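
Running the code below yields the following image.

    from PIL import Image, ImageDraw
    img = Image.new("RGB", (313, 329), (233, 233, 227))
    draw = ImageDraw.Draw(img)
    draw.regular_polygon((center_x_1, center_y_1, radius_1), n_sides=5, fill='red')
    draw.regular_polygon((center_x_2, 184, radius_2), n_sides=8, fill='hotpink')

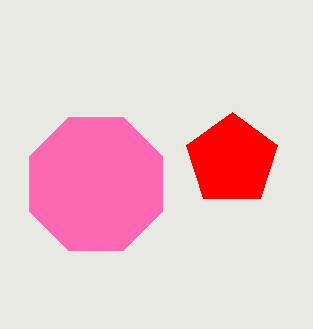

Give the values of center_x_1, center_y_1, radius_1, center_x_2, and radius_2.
center_x_1 = 232, center_y_1 = 160, radius_1 = 48, center_x_2 = 96, radius_2 = 72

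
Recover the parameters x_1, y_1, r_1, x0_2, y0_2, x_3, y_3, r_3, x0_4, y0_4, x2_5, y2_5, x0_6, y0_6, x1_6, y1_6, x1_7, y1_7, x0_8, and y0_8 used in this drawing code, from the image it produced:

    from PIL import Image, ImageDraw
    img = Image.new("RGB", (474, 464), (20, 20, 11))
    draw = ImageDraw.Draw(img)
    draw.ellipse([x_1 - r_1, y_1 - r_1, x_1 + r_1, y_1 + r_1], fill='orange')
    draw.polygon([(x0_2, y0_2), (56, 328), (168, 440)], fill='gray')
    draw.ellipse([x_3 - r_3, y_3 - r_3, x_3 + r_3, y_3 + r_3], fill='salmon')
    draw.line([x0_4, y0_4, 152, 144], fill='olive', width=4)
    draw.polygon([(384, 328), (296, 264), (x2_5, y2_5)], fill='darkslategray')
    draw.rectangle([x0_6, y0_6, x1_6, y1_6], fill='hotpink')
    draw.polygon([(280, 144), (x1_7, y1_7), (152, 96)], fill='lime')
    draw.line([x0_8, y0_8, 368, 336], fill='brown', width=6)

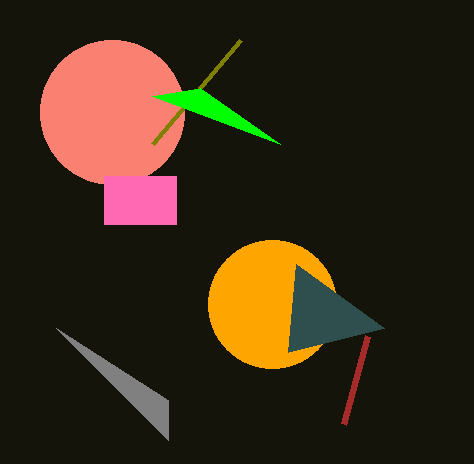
x_1 = 272, y_1 = 304, r_1 = 64, x0_2 = 168, y0_2 = 400, x_3 = 112, y_3 = 112, r_3 = 72, x0_4 = 240, y0_4 = 40, x2_5 = 288, y2_5 = 352, x0_6 = 104, y0_6 = 176, x1_6 = 176, y1_6 = 224, x1_7 = 200, y1_7 = 88, x0_8 = 344, y0_8 = 424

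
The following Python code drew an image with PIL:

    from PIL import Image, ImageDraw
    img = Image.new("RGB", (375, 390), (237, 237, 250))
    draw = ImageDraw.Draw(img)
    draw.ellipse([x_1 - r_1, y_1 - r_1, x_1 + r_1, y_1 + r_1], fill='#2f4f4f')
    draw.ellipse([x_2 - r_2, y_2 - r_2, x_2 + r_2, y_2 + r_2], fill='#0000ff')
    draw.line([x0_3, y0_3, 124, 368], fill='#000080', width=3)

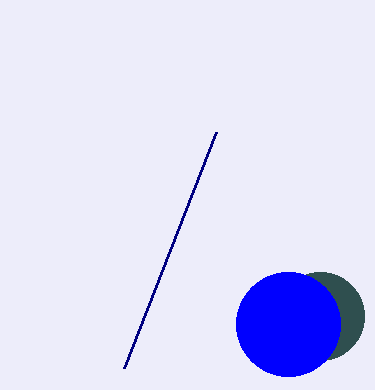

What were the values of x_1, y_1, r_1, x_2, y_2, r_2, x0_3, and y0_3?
x_1 = 320, y_1 = 316, r_1 = 44, x_2 = 288, y_2 = 324, r_2 = 52, x0_3 = 216, y0_3 = 132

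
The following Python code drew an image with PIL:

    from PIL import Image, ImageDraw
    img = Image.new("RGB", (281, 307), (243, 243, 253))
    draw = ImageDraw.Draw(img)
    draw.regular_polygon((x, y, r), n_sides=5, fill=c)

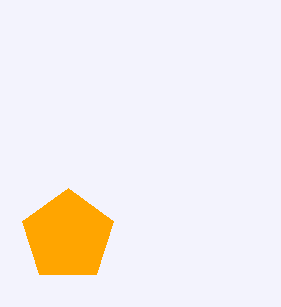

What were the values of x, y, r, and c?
x = 68; y = 236; r = 48; c = 'orange'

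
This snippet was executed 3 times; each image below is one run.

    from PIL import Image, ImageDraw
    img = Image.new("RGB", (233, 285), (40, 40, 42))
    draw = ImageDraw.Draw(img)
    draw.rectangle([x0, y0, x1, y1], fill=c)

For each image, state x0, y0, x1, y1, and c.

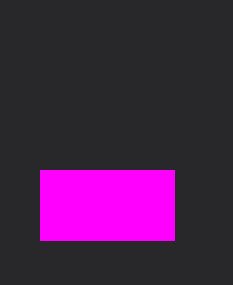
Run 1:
x0 = 40
y0 = 170
x1 = 174
y1 = 240
c = 'magenta'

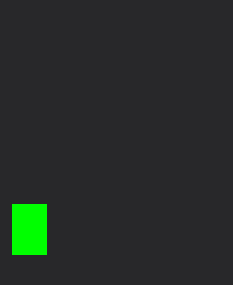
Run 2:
x0 = 12, y0 = 204, x1 = 46, y1 = 254, c = 'lime'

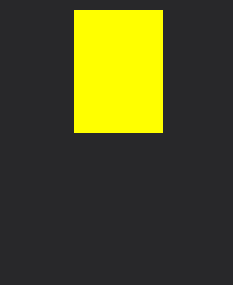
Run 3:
x0 = 74, y0 = 10, x1 = 162, y1 = 132, c = 'yellow'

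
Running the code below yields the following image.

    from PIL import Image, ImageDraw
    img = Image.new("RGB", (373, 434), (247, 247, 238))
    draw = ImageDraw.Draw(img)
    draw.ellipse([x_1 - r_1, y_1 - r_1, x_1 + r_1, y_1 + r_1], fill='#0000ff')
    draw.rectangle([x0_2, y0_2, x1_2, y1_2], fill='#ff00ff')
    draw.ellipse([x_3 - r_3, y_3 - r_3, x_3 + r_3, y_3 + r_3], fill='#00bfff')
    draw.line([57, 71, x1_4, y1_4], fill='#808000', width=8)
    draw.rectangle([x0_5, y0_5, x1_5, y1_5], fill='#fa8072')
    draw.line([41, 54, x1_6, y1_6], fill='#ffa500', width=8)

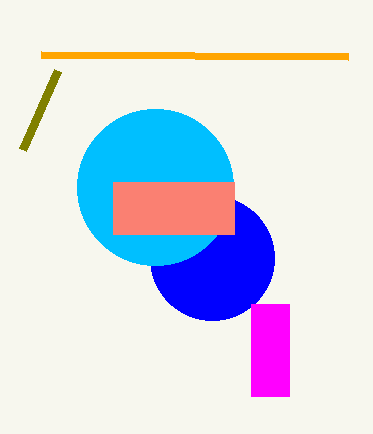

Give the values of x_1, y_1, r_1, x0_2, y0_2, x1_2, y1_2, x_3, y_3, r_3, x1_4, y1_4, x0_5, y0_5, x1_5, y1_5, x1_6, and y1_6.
x_1 = 212
y_1 = 258
r_1 = 62
x0_2 = 251
y0_2 = 304
x1_2 = 289
y1_2 = 396
x_3 = 155
y_3 = 187
r_3 = 78
x1_4 = 22
y1_4 = 150
x0_5 = 113
y0_5 = 182
x1_5 = 234
y1_5 = 234
x1_6 = 348
y1_6 = 56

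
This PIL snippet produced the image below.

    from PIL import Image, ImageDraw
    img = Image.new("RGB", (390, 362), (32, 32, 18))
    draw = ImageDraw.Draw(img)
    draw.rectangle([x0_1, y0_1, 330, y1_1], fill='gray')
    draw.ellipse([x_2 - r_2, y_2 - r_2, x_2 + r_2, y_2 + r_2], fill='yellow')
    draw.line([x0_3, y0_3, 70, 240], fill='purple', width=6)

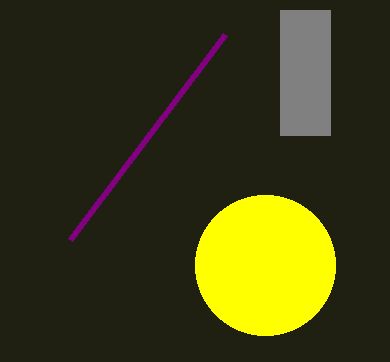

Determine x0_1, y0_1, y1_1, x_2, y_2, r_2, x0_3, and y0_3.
x0_1 = 280, y0_1 = 10, y1_1 = 135, x_2 = 265, y_2 = 265, r_2 = 70, x0_3 = 225, y0_3 = 35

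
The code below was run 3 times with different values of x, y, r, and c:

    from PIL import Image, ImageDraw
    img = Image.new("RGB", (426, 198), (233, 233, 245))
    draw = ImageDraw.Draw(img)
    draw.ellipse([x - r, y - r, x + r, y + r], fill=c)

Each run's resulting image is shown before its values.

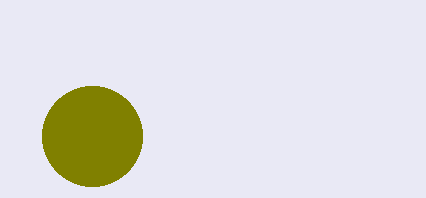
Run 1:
x = 92
y = 136
r = 50
c = 'olive'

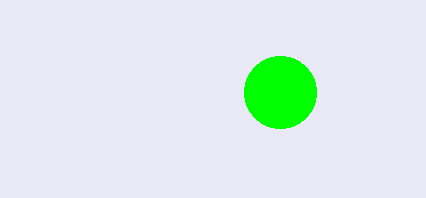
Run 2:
x = 280; y = 92; r = 36; c = 'lime'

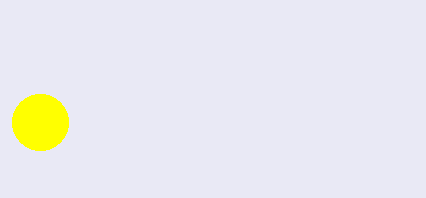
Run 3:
x = 40, y = 122, r = 28, c = 'yellow'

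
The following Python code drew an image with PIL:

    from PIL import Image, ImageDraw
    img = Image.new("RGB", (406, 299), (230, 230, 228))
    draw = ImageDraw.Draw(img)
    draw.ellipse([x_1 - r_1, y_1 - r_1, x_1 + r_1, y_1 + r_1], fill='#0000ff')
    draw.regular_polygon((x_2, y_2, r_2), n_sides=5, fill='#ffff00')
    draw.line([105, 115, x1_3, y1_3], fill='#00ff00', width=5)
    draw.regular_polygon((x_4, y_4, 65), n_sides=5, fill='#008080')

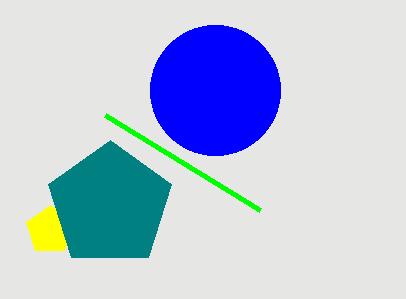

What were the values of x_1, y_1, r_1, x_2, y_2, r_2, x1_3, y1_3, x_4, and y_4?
x_1 = 215
y_1 = 90
r_1 = 65
x_2 = 50
y_2 = 230
r_2 = 25
x1_3 = 260
y1_3 = 210
x_4 = 110
y_4 = 205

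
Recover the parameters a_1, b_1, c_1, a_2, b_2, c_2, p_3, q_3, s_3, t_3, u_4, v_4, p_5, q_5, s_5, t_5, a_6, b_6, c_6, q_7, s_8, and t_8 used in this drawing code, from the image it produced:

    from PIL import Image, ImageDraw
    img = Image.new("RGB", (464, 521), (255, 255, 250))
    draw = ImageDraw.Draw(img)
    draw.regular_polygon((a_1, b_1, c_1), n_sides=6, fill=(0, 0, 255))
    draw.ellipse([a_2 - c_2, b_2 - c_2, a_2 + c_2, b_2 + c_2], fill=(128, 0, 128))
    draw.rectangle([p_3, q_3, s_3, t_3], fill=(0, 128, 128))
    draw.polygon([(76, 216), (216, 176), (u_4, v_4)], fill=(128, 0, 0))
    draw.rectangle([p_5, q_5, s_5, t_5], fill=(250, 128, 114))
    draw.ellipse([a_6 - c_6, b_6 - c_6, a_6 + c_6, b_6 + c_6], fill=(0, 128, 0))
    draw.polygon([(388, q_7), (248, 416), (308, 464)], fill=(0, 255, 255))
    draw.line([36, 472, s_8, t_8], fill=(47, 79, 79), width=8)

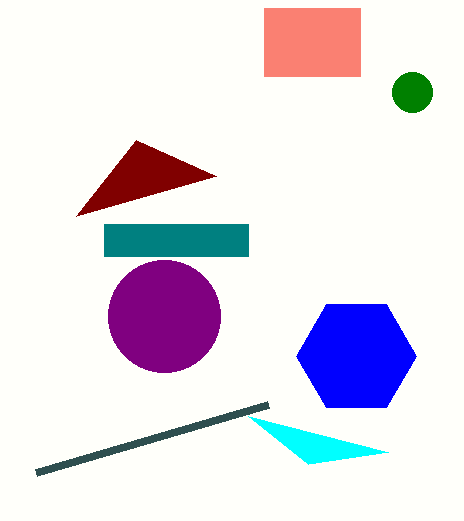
a_1 = 356
b_1 = 356
c_1 = 60
a_2 = 164
b_2 = 316
c_2 = 56
p_3 = 104
q_3 = 224
s_3 = 248
t_3 = 256
u_4 = 136
v_4 = 140
p_5 = 264
q_5 = 8
s_5 = 360
t_5 = 76
a_6 = 412
b_6 = 92
c_6 = 20
q_7 = 452
s_8 = 268
t_8 = 404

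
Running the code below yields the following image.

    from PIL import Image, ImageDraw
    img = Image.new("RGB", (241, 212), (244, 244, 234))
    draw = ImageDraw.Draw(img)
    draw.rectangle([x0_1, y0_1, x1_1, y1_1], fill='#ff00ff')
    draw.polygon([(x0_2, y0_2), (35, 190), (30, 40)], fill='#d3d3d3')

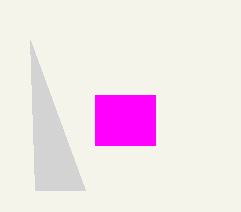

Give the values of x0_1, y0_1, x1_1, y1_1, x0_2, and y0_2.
x0_1 = 95
y0_1 = 95
x1_1 = 155
y1_1 = 145
x0_2 = 85
y0_2 = 190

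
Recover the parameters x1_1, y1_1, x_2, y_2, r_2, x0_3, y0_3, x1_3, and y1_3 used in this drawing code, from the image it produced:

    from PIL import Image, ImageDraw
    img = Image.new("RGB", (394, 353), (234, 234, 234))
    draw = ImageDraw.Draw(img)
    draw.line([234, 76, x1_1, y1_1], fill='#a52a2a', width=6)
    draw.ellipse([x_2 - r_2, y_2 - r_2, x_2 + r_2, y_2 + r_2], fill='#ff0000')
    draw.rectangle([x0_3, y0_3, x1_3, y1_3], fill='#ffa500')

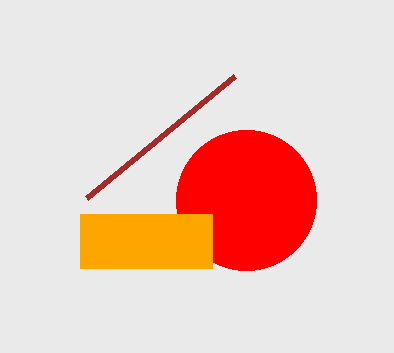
x1_1 = 86
y1_1 = 198
x_2 = 246
y_2 = 200
r_2 = 70
x0_3 = 80
y0_3 = 214
x1_3 = 212
y1_3 = 268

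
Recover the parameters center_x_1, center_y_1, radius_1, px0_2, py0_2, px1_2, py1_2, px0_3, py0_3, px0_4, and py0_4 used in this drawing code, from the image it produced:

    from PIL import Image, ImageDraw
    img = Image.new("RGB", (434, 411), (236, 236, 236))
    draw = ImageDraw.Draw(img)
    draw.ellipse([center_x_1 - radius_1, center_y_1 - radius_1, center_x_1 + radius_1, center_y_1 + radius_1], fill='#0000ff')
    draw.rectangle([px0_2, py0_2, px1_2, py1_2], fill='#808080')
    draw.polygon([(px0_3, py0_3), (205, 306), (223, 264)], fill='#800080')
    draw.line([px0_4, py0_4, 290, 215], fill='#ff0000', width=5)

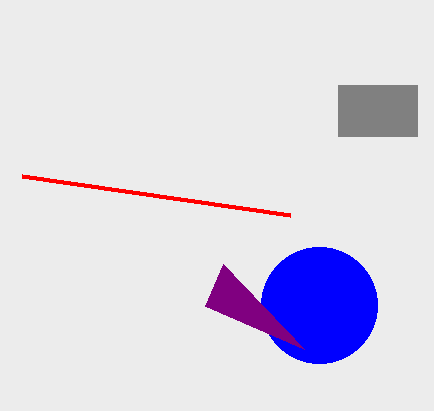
center_x_1 = 319; center_y_1 = 305; radius_1 = 58; px0_2 = 338; py0_2 = 85; px1_2 = 417; py1_2 = 136; px0_3 = 304; py0_3 = 349; px0_4 = 22; py0_4 = 176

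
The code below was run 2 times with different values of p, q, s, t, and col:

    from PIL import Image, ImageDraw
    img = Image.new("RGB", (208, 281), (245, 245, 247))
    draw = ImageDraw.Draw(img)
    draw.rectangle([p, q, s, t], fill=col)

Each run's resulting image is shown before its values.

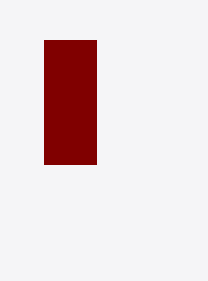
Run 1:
p = 44, q = 40, s = 96, t = 164, col = 'maroon'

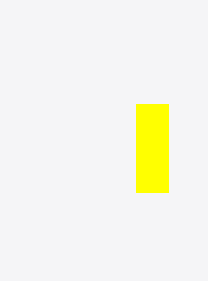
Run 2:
p = 136, q = 104, s = 168, t = 192, col = 'yellow'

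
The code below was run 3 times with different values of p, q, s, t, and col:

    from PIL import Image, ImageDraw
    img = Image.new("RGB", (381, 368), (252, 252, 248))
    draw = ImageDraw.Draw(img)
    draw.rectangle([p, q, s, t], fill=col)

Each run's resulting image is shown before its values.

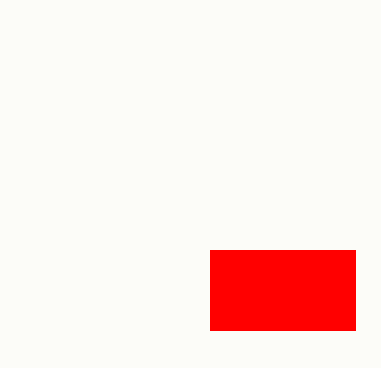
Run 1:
p = 210; q = 250; s = 355; t = 330; col = 'red'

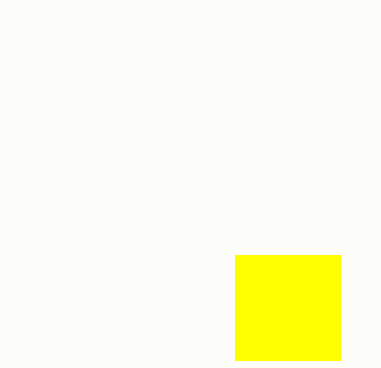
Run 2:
p = 235
q = 255
s = 340
t = 360
col = 'yellow'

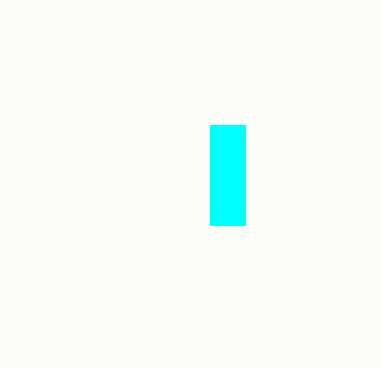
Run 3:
p = 210, q = 125, s = 245, t = 225, col = 'cyan'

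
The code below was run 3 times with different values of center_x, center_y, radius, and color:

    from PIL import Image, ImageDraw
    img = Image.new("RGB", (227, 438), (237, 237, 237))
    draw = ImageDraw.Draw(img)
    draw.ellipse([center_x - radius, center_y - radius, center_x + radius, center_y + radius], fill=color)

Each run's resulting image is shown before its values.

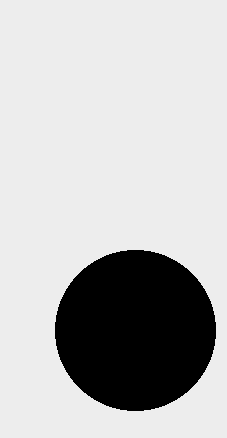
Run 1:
center_x = 135; center_y = 330; radius = 80; color = 'black'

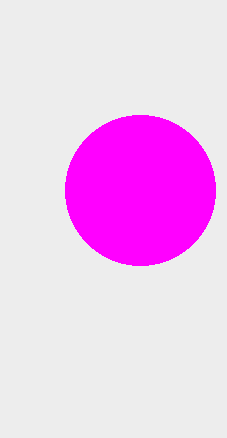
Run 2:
center_x = 140
center_y = 190
radius = 75
color = 'magenta'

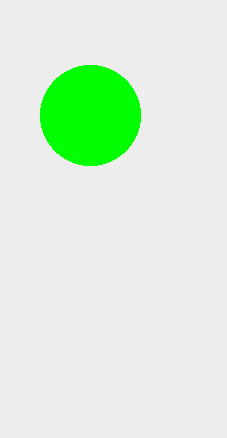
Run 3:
center_x = 90; center_y = 115; radius = 50; color = 'lime'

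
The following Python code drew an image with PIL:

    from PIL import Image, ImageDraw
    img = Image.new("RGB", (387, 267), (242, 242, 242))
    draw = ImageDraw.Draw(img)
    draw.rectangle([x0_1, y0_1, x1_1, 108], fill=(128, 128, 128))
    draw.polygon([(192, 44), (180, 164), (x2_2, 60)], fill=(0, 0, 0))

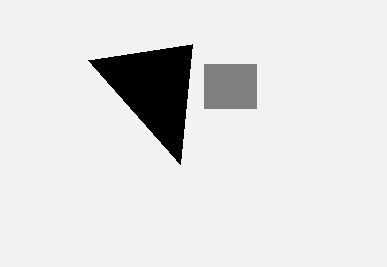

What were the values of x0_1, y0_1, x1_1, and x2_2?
x0_1 = 204
y0_1 = 64
x1_1 = 256
x2_2 = 88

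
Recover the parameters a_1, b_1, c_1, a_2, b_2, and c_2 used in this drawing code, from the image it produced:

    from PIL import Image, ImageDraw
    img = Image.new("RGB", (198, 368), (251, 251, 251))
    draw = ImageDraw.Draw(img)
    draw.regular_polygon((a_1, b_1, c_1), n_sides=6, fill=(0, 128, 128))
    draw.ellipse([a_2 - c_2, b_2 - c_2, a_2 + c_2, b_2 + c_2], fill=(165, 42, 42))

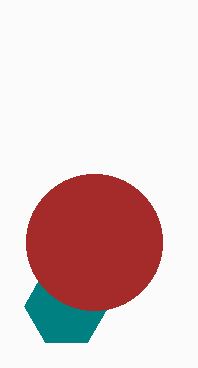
a_1 = 66; b_1 = 306; c_1 = 42; a_2 = 94; b_2 = 242; c_2 = 68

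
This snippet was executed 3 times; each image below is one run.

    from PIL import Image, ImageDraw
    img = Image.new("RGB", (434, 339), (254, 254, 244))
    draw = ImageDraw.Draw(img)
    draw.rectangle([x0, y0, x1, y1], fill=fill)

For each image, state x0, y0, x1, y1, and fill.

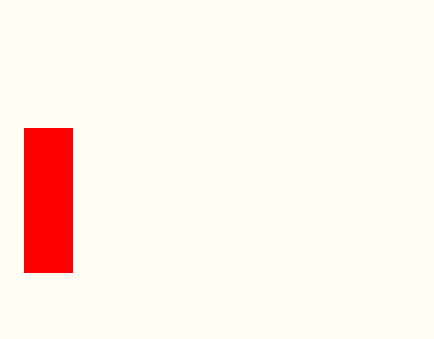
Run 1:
x0 = 24, y0 = 128, x1 = 72, y1 = 272, fill = 'red'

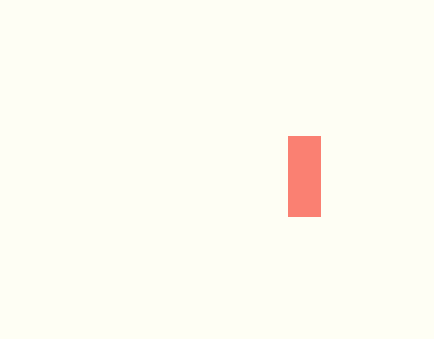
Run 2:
x0 = 288; y0 = 136; x1 = 320; y1 = 216; fill = 'salmon'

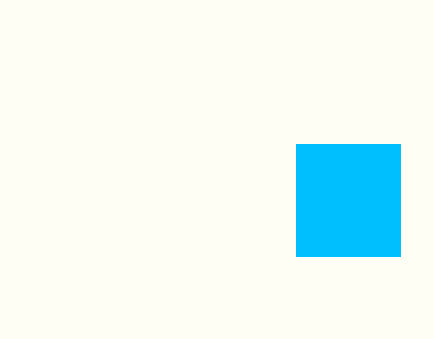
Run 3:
x0 = 296; y0 = 144; x1 = 400; y1 = 256; fill = 'deepskyblue'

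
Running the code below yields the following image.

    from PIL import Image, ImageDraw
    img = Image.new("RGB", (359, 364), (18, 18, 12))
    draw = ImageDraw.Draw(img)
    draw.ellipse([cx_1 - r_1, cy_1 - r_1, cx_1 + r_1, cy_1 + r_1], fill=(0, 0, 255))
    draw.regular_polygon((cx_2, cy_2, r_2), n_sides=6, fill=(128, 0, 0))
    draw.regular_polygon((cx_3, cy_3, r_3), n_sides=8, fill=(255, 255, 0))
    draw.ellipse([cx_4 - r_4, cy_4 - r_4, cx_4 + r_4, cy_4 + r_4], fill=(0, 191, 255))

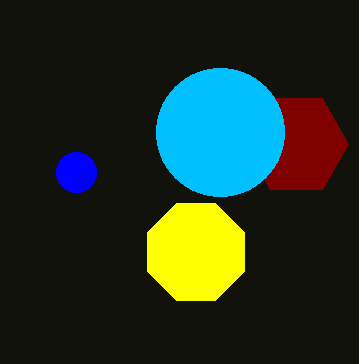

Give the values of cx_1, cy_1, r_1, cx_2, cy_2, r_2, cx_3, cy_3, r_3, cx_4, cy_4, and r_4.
cx_1 = 76, cy_1 = 172, r_1 = 20, cx_2 = 296, cy_2 = 144, r_2 = 52, cx_3 = 196, cy_3 = 252, r_3 = 52, cx_4 = 220, cy_4 = 132, r_4 = 64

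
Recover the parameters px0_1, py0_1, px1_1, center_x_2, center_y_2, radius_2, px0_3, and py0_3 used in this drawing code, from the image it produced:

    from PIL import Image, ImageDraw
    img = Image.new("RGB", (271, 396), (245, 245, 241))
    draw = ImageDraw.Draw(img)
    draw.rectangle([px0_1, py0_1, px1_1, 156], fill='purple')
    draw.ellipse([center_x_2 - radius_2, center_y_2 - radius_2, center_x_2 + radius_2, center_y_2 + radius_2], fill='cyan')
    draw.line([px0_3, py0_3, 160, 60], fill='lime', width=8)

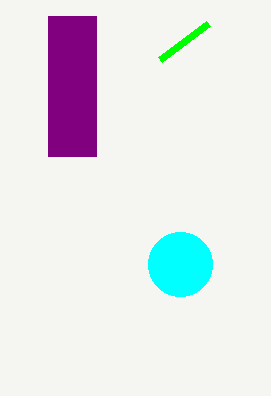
px0_1 = 48
py0_1 = 16
px1_1 = 96
center_x_2 = 180
center_y_2 = 264
radius_2 = 32
px0_3 = 208
py0_3 = 24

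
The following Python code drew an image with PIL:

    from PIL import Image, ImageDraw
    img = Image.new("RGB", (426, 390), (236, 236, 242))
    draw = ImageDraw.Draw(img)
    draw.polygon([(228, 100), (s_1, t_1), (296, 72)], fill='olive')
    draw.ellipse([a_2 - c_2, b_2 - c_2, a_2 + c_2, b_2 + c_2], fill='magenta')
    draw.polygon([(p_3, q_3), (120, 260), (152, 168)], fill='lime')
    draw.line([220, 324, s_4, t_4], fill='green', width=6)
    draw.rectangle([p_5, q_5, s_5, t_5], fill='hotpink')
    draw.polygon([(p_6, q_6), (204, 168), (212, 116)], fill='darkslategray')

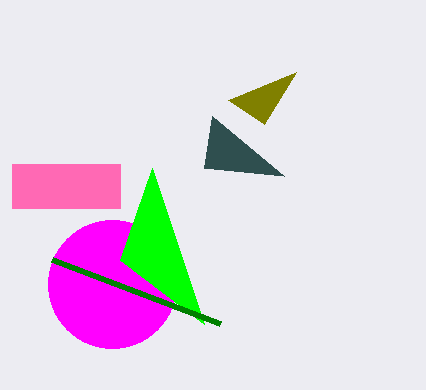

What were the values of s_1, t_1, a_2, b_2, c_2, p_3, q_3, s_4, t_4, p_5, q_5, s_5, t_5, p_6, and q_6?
s_1 = 264; t_1 = 124; a_2 = 112; b_2 = 284; c_2 = 64; p_3 = 204; q_3 = 324; s_4 = 52; t_4 = 260; p_5 = 12; q_5 = 164; s_5 = 120; t_5 = 208; p_6 = 284; q_6 = 176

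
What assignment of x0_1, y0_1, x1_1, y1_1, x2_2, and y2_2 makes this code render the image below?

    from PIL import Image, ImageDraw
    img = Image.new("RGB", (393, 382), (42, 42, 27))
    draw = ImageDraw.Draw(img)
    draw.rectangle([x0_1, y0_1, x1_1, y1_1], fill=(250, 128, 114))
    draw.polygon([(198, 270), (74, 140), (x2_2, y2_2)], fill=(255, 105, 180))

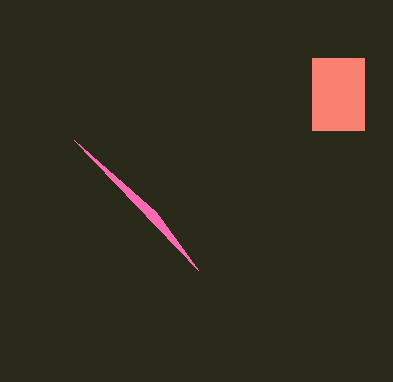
x0_1 = 312
y0_1 = 58
x1_1 = 364
y1_1 = 130
x2_2 = 156
y2_2 = 212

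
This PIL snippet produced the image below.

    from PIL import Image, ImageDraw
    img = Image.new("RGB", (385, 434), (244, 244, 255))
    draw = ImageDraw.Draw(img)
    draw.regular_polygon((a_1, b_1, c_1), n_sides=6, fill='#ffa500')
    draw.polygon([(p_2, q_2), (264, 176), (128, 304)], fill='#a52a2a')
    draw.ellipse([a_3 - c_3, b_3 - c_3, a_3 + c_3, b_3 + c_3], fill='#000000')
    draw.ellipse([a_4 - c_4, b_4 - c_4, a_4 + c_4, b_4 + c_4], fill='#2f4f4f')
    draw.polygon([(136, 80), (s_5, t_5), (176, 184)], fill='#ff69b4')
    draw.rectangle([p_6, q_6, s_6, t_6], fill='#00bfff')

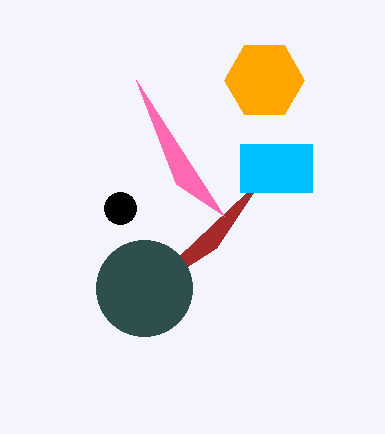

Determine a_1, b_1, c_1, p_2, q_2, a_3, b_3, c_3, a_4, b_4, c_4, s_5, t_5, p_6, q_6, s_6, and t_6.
a_1 = 264
b_1 = 80
c_1 = 40
p_2 = 216
q_2 = 248
a_3 = 120
b_3 = 208
c_3 = 16
a_4 = 144
b_4 = 288
c_4 = 48
s_5 = 224
t_5 = 216
p_6 = 240
q_6 = 144
s_6 = 312
t_6 = 192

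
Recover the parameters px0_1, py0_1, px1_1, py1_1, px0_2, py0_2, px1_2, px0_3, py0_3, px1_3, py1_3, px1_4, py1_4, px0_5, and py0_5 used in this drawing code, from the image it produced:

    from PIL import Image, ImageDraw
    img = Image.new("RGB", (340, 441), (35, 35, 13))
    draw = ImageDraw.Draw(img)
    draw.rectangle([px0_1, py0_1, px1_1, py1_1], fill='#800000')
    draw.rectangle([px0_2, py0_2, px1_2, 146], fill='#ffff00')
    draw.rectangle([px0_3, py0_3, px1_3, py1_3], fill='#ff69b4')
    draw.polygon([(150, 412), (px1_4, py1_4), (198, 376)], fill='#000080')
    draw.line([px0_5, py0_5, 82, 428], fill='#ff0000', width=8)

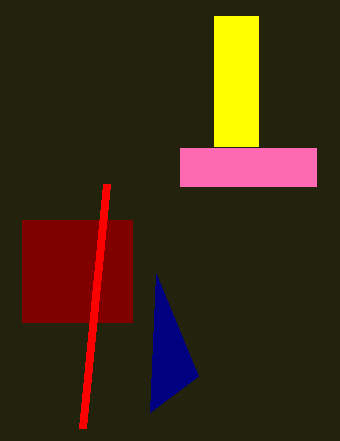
px0_1 = 22
py0_1 = 220
px1_1 = 132
py1_1 = 322
px0_2 = 214
py0_2 = 16
px1_2 = 258
px0_3 = 180
py0_3 = 148
px1_3 = 316
py1_3 = 186
px1_4 = 156
py1_4 = 274
px0_5 = 106
py0_5 = 184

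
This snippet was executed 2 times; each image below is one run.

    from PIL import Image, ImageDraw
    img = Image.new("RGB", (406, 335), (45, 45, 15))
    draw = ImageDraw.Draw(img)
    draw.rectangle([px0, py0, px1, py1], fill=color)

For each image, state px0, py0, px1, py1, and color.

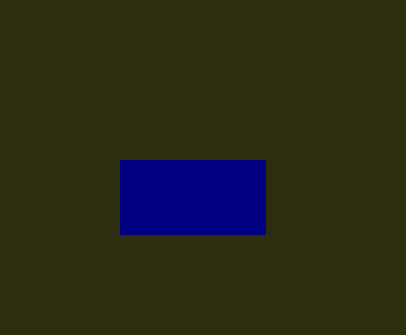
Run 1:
px0 = 120, py0 = 160, px1 = 265, py1 = 234, color = 'navy'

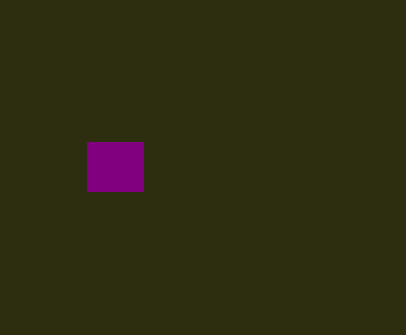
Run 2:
px0 = 87
py0 = 142
px1 = 143
py1 = 191
color = 'purple'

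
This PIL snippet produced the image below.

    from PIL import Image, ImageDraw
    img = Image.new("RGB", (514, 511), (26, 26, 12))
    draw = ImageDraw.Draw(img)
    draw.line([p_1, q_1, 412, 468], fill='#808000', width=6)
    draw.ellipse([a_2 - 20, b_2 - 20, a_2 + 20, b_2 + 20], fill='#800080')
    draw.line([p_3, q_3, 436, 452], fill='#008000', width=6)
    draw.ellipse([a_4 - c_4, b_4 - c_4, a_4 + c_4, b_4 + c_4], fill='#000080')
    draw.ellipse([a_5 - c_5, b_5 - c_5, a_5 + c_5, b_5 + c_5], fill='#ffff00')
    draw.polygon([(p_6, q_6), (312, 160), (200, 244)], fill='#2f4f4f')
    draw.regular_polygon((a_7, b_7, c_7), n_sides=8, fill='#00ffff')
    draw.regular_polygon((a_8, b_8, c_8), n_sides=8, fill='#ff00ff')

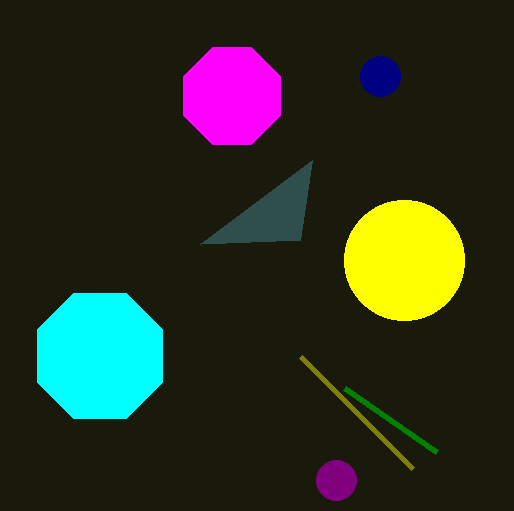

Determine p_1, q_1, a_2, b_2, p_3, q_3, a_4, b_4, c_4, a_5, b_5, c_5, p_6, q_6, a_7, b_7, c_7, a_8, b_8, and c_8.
p_1 = 300; q_1 = 356; a_2 = 336; b_2 = 480; p_3 = 344; q_3 = 388; a_4 = 380; b_4 = 76; c_4 = 20; a_5 = 404; b_5 = 260; c_5 = 60; p_6 = 300; q_6 = 240; a_7 = 100; b_7 = 356; c_7 = 68; a_8 = 232; b_8 = 96; c_8 = 52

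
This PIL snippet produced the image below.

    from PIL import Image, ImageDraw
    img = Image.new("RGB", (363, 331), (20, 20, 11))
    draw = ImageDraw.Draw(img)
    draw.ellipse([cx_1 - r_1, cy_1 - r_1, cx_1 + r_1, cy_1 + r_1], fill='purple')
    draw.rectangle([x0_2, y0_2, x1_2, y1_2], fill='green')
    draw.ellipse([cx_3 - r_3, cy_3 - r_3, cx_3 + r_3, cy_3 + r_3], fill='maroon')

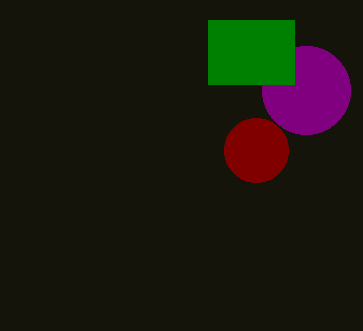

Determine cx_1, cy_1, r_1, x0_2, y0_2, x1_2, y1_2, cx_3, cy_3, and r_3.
cx_1 = 306; cy_1 = 90; r_1 = 44; x0_2 = 208; y0_2 = 20; x1_2 = 294; y1_2 = 84; cx_3 = 256; cy_3 = 150; r_3 = 32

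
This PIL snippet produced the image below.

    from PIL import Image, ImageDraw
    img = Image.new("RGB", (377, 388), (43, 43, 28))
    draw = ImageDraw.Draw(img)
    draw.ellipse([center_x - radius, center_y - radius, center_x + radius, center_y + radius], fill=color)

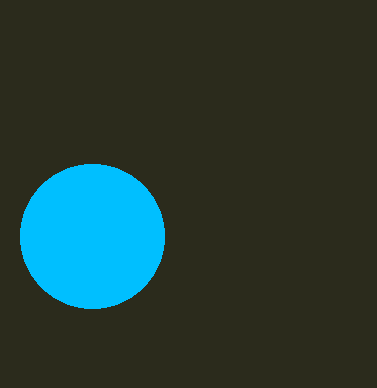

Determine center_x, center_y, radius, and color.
center_x = 92
center_y = 236
radius = 72
color = 'deepskyblue'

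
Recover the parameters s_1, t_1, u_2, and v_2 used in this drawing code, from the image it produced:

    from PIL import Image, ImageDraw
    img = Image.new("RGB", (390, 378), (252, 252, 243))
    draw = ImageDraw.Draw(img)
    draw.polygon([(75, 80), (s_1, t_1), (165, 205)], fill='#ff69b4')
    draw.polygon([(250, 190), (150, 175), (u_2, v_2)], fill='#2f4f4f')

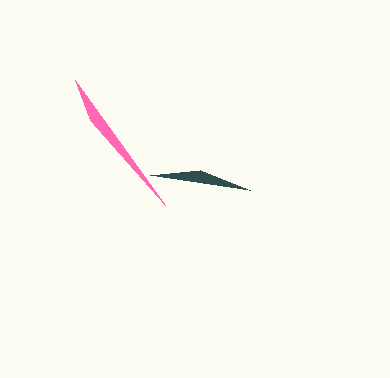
s_1 = 90
t_1 = 120
u_2 = 200
v_2 = 170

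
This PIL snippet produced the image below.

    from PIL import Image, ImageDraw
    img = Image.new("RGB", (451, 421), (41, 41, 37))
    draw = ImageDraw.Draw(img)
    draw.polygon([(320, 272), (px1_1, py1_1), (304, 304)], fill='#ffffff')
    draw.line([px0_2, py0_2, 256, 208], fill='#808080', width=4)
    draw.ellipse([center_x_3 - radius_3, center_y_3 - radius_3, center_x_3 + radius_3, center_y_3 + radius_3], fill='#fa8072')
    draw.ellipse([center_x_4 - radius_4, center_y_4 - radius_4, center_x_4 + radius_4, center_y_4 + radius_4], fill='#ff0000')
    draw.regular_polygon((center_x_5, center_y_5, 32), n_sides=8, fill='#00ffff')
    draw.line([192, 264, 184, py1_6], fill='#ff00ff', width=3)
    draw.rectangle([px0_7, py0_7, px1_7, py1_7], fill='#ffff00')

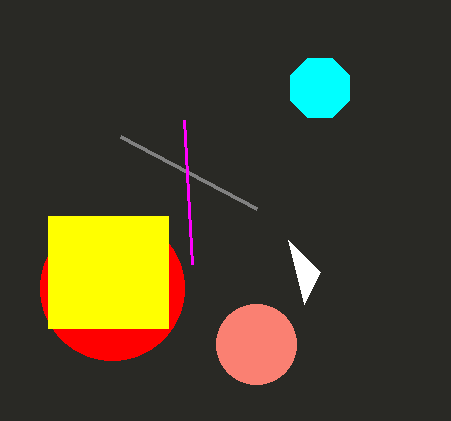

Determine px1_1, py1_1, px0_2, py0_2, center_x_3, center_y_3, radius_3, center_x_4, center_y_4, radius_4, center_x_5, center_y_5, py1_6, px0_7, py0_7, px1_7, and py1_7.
px1_1 = 288; py1_1 = 240; px0_2 = 120; py0_2 = 136; center_x_3 = 256; center_y_3 = 344; radius_3 = 40; center_x_4 = 112; center_y_4 = 288; radius_4 = 72; center_x_5 = 320; center_y_5 = 88; py1_6 = 120; px0_7 = 48; py0_7 = 216; px1_7 = 168; py1_7 = 328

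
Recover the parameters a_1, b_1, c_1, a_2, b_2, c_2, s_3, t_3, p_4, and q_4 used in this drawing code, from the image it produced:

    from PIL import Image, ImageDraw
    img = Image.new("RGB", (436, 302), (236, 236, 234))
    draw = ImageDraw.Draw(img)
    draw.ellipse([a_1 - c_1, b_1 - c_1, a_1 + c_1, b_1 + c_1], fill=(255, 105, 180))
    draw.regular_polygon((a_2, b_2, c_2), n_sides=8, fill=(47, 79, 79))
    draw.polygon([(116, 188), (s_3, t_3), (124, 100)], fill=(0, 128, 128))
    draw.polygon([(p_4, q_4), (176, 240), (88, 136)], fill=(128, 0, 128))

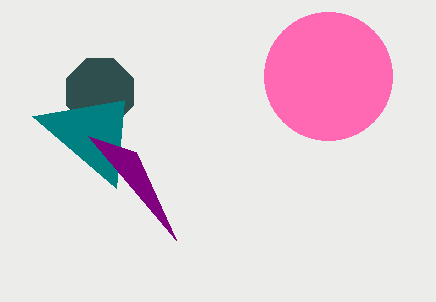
a_1 = 328; b_1 = 76; c_1 = 64; a_2 = 100; b_2 = 92; c_2 = 36; s_3 = 32; t_3 = 116; p_4 = 136; q_4 = 152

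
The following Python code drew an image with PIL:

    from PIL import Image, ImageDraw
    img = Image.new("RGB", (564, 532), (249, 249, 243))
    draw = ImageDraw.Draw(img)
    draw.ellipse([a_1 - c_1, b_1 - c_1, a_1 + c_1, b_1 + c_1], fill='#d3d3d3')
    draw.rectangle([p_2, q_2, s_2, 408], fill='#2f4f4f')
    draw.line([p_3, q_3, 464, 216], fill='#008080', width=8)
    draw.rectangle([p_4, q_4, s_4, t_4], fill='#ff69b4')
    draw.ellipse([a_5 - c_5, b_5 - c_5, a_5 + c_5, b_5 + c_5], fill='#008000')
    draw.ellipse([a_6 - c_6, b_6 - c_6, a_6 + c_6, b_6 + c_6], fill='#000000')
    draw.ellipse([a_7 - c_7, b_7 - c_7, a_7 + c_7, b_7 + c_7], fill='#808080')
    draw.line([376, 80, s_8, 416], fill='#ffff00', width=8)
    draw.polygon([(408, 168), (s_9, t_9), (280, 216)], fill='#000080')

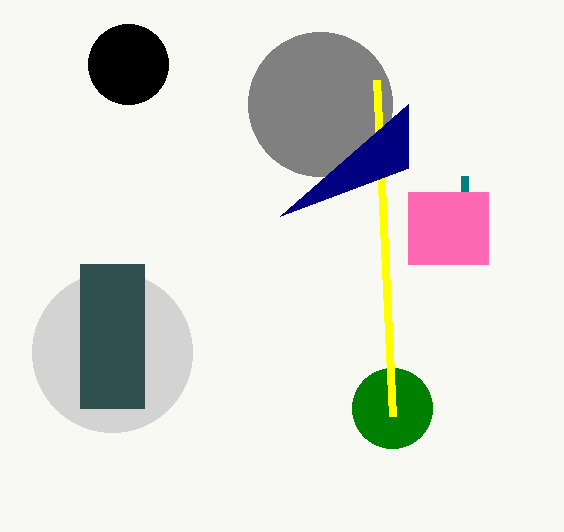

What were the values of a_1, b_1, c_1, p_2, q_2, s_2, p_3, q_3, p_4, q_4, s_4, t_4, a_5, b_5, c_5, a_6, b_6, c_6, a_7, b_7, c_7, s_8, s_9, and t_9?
a_1 = 112
b_1 = 352
c_1 = 80
p_2 = 80
q_2 = 264
s_2 = 144
p_3 = 464
q_3 = 176
p_4 = 408
q_4 = 192
s_4 = 488
t_4 = 264
a_5 = 392
b_5 = 408
c_5 = 40
a_6 = 128
b_6 = 64
c_6 = 40
a_7 = 320
b_7 = 104
c_7 = 72
s_8 = 392
s_9 = 408
t_9 = 104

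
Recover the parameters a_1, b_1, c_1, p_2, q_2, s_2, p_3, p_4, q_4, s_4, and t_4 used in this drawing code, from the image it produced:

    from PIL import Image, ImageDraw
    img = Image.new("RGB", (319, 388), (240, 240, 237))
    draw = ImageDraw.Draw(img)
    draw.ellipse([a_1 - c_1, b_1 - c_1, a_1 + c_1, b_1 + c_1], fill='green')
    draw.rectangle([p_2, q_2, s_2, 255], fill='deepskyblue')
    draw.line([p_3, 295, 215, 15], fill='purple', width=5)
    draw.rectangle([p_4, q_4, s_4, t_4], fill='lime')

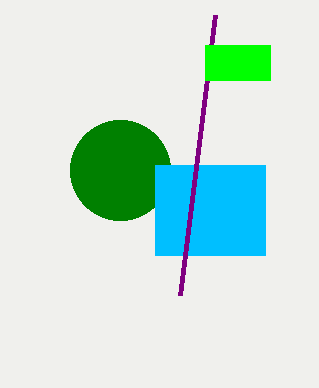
a_1 = 120; b_1 = 170; c_1 = 50; p_2 = 155; q_2 = 165; s_2 = 265; p_3 = 180; p_4 = 205; q_4 = 45; s_4 = 270; t_4 = 80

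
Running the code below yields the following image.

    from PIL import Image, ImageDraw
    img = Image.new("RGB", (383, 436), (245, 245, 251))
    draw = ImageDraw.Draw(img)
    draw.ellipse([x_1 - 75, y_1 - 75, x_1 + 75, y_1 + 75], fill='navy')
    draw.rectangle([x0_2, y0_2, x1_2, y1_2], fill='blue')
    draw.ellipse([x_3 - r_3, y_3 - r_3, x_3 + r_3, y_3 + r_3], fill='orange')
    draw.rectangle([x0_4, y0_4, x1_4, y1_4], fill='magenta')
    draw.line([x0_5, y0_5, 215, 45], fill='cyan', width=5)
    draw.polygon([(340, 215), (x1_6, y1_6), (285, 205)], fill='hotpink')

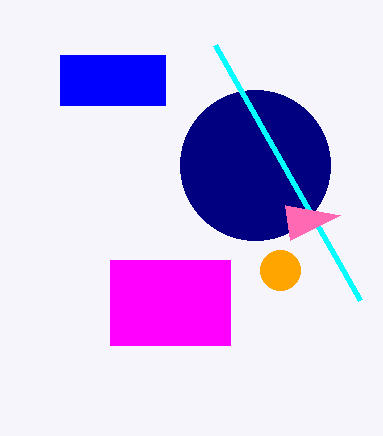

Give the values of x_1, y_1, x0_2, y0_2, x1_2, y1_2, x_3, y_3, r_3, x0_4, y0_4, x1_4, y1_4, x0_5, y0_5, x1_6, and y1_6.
x_1 = 255, y_1 = 165, x0_2 = 60, y0_2 = 55, x1_2 = 165, y1_2 = 105, x_3 = 280, y_3 = 270, r_3 = 20, x0_4 = 110, y0_4 = 260, x1_4 = 230, y1_4 = 345, x0_5 = 360, y0_5 = 300, x1_6 = 290, y1_6 = 240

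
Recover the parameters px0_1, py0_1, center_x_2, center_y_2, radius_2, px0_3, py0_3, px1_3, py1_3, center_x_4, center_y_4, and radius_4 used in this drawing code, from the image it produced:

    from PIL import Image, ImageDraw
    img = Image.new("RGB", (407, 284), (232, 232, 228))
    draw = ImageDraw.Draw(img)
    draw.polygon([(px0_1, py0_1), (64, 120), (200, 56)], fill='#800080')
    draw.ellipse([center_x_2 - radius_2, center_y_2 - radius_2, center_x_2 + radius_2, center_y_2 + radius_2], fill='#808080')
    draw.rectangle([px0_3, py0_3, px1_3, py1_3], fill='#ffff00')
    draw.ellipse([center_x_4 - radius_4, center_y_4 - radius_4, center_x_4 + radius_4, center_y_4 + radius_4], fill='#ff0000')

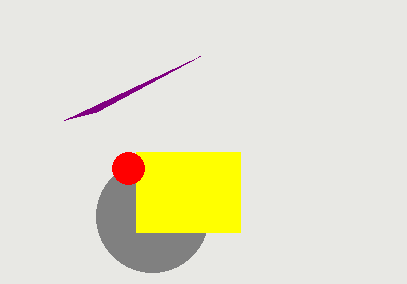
px0_1 = 96
py0_1 = 112
center_x_2 = 152
center_y_2 = 216
radius_2 = 56
px0_3 = 136
py0_3 = 152
px1_3 = 240
py1_3 = 232
center_x_4 = 128
center_y_4 = 168
radius_4 = 16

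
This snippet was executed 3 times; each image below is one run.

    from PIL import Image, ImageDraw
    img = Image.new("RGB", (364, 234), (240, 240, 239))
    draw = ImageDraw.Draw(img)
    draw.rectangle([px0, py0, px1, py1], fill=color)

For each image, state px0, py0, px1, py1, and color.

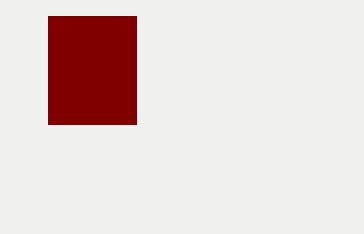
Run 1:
px0 = 48
py0 = 16
px1 = 136
py1 = 124
color = 'maroon'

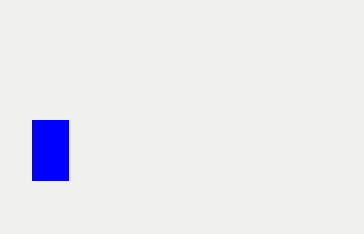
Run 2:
px0 = 32, py0 = 120, px1 = 68, py1 = 180, color = 'blue'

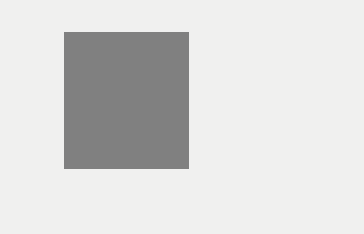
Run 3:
px0 = 64, py0 = 32, px1 = 188, py1 = 168, color = 'gray'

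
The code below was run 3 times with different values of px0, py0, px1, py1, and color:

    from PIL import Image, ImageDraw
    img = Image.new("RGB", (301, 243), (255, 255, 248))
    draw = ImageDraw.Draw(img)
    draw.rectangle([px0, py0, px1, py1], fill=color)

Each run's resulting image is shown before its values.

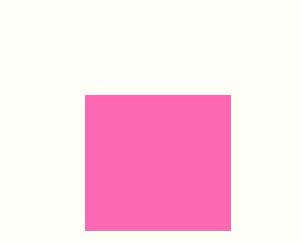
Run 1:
px0 = 85; py0 = 95; px1 = 230; py1 = 230; color = 'hotpink'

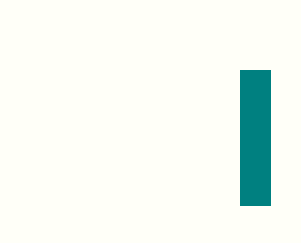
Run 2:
px0 = 240, py0 = 70, px1 = 270, py1 = 205, color = 'teal'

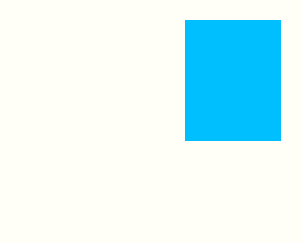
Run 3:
px0 = 185; py0 = 20; px1 = 280; py1 = 140; color = 'deepskyblue'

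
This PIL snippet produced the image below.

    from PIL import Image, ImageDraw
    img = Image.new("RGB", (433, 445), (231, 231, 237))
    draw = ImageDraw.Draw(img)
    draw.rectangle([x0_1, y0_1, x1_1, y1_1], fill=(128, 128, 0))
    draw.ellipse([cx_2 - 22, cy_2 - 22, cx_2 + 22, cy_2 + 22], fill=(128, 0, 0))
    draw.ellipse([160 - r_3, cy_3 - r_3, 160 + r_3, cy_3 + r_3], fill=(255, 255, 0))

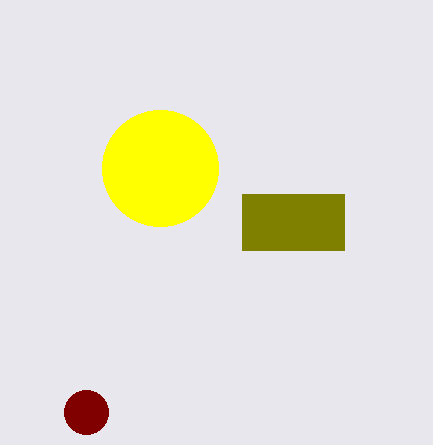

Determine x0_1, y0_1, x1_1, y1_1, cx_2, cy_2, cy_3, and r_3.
x0_1 = 242; y0_1 = 194; x1_1 = 344; y1_1 = 250; cx_2 = 86; cy_2 = 412; cy_3 = 168; r_3 = 58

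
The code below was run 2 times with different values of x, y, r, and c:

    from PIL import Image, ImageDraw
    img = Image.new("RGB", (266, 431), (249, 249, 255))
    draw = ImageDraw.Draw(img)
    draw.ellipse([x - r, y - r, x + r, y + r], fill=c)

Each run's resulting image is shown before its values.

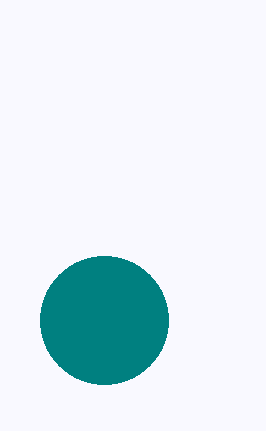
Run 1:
x = 104
y = 320
r = 64
c = 'teal'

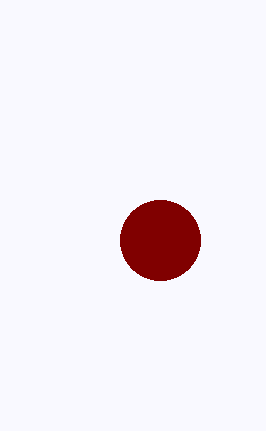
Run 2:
x = 160
y = 240
r = 40
c = 'maroon'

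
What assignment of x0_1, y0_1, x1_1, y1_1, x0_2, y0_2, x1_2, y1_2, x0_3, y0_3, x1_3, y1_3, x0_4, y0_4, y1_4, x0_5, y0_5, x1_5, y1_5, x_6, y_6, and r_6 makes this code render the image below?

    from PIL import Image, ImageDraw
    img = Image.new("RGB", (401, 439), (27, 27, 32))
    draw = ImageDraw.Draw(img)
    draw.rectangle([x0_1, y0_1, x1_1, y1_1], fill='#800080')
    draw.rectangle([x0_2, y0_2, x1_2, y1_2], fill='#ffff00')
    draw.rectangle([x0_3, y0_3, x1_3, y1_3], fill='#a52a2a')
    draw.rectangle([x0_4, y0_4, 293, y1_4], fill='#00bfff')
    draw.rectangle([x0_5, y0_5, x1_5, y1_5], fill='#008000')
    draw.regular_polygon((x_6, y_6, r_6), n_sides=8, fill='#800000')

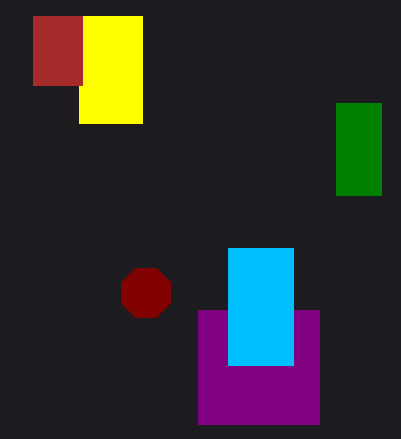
x0_1 = 198
y0_1 = 310
x1_1 = 319
y1_1 = 424
x0_2 = 79
y0_2 = 16
x1_2 = 142
y1_2 = 123
x0_3 = 33
y0_3 = 16
x1_3 = 82
y1_3 = 85
x0_4 = 228
y0_4 = 248
y1_4 = 365
x0_5 = 336
y0_5 = 103
x1_5 = 381
y1_5 = 195
x_6 = 146
y_6 = 293
r_6 = 27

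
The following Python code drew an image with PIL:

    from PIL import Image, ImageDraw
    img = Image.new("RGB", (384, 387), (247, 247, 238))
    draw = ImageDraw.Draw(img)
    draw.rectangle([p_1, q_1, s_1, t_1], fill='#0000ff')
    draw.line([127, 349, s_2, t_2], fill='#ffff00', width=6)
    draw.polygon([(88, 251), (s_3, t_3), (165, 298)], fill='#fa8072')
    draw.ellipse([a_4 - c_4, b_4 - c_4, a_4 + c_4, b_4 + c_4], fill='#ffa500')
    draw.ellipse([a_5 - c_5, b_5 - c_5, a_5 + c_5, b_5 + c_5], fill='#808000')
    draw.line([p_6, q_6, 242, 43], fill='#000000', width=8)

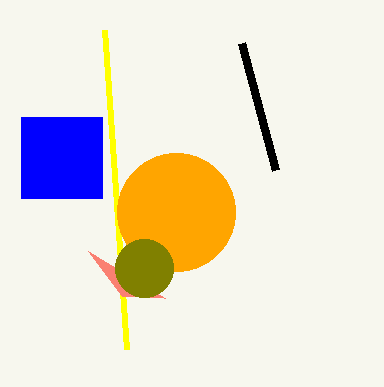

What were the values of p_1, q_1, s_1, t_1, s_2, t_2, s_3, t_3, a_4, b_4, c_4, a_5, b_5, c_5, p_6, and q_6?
p_1 = 21
q_1 = 117
s_1 = 102
t_1 = 198
s_2 = 105
t_2 = 30
s_3 = 122
t_3 = 296
a_4 = 176
b_4 = 212
c_4 = 59
a_5 = 144
b_5 = 268
c_5 = 29
p_6 = 276
q_6 = 170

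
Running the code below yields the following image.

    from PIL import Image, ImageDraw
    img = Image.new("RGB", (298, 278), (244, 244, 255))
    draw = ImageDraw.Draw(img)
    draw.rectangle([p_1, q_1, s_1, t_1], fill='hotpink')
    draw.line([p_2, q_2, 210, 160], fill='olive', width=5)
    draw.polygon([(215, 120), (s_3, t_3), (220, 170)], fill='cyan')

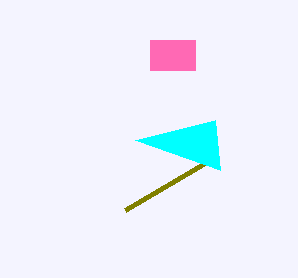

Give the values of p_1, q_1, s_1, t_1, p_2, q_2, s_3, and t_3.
p_1 = 150; q_1 = 40; s_1 = 195; t_1 = 70; p_2 = 125; q_2 = 210; s_3 = 135; t_3 = 140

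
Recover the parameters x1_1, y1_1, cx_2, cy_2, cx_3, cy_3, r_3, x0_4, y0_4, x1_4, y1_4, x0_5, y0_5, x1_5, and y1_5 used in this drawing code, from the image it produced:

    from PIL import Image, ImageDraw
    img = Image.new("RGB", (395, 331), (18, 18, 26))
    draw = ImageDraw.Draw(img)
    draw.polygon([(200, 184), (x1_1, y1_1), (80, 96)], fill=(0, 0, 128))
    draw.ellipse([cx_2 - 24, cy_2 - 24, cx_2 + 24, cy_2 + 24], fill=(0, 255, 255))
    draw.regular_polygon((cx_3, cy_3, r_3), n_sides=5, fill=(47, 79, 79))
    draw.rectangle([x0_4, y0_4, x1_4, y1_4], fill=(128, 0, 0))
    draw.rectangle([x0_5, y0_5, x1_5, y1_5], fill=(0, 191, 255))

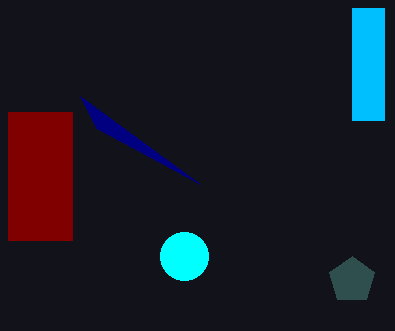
x1_1 = 96
y1_1 = 128
cx_2 = 184
cy_2 = 256
cx_3 = 352
cy_3 = 280
r_3 = 24
x0_4 = 8
y0_4 = 112
x1_4 = 72
y1_4 = 240
x0_5 = 352
y0_5 = 8
x1_5 = 384
y1_5 = 120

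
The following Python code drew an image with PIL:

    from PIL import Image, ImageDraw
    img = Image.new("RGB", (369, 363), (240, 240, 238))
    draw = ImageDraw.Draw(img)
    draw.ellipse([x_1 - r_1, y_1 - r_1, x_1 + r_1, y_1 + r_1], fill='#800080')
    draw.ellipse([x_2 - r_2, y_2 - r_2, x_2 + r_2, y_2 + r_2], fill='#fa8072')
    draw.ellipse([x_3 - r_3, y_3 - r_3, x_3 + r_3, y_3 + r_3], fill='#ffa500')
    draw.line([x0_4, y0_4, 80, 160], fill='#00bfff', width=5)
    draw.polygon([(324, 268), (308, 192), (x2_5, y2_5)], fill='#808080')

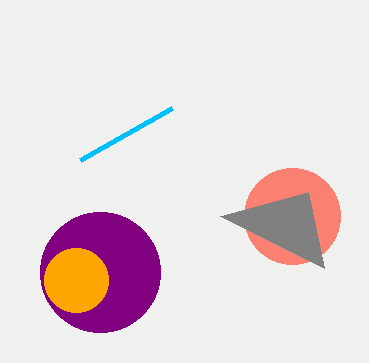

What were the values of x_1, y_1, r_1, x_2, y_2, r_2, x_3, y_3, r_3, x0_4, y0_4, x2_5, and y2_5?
x_1 = 100, y_1 = 272, r_1 = 60, x_2 = 292, y_2 = 216, r_2 = 48, x_3 = 76, y_3 = 280, r_3 = 32, x0_4 = 172, y0_4 = 108, x2_5 = 220, y2_5 = 216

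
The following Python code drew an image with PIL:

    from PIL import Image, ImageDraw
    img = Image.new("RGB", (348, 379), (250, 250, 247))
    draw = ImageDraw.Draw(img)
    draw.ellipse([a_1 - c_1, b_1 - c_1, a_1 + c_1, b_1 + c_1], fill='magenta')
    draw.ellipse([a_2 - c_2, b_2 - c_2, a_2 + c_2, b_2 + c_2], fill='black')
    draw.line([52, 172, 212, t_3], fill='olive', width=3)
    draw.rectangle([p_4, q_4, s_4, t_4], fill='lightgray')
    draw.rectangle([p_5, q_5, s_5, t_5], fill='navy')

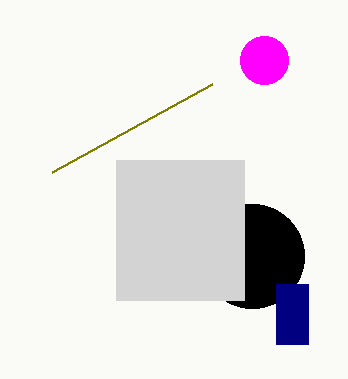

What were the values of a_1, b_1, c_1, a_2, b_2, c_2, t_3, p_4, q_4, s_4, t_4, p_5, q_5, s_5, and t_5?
a_1 = 264
b_1 = 60
c_1 = 24
a_2 = 252
b_2 = 256
c_2 = 52
t_3 = 84
p_4 = 116
q_4 = 160
s_4 = 244
t_4 = 300
p_5 = 276
q_5 = 284
s_5 = 308
t_5 = 344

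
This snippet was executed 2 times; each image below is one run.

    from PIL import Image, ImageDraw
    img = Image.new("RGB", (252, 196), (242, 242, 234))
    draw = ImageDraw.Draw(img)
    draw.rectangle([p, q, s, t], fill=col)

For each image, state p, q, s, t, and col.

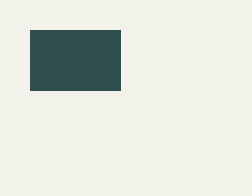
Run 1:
p = 30; q = 30; s = 120; t = 90; col = 'darkslategray'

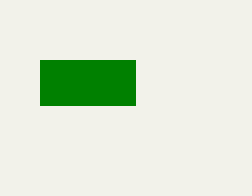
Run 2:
p = 40; q = 60; s = 135; t = 105; col = 'green'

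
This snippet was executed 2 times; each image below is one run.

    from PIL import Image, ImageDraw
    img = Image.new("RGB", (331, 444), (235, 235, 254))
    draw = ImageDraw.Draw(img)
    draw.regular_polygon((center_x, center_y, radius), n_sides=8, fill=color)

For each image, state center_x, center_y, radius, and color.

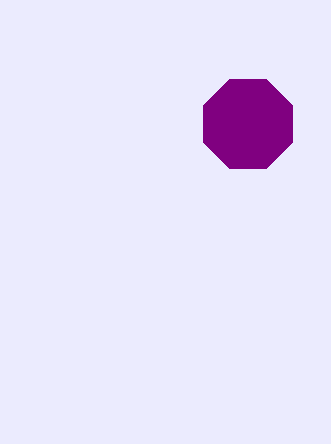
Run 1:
center_x = 248
center_y = 124
radius = 48
color = 'purple'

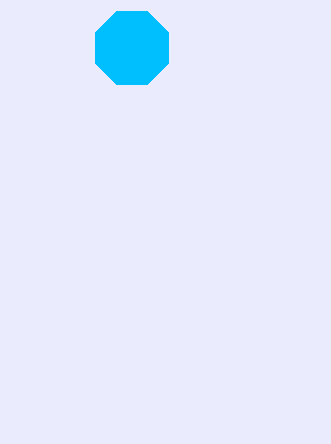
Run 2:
center_x = 132; center_y = 48; radius = 40; color = 'deepskyblue'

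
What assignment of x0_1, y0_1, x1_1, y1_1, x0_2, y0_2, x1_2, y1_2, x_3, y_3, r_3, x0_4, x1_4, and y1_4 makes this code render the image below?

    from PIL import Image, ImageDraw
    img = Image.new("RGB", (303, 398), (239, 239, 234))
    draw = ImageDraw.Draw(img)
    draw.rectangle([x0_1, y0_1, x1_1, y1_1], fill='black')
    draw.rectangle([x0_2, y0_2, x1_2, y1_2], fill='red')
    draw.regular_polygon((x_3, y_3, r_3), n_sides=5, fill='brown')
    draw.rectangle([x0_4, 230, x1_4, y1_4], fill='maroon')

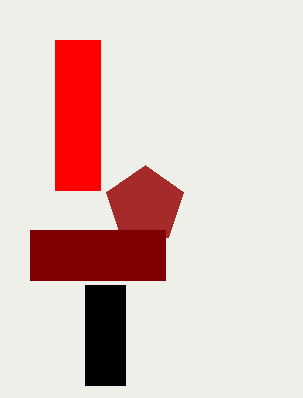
x0_1 = 85, y0_1 = 285, x1_1 = 125, y1_1 = 385, x0_2 = 55, y0_2 = 40, x1_2 = 100, y1_2 = 190, x_3 = 145, y_3 = 205, r_3 = 40, x0_4 = 30, x1_4 = 165, y1_4 = 280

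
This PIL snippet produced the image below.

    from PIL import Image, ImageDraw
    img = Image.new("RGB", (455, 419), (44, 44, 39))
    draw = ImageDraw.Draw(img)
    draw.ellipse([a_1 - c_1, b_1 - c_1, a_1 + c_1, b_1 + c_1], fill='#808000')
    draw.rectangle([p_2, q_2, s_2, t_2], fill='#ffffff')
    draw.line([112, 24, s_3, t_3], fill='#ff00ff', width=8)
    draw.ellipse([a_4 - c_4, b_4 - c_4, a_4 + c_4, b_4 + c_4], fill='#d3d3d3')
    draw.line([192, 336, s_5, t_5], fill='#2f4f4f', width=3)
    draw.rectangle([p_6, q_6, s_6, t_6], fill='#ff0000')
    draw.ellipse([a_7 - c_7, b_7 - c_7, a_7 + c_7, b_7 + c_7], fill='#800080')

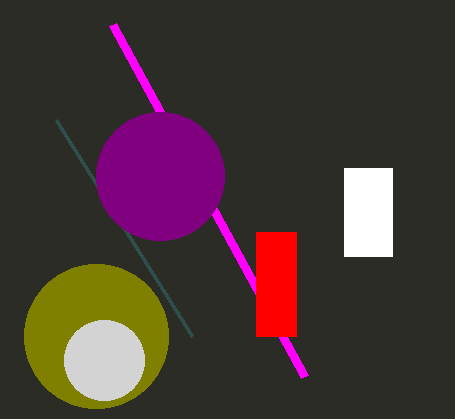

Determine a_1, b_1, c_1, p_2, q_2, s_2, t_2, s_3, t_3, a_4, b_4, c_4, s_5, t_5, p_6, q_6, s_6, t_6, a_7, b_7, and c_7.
a_1 = 96
b_1 = 336
c_1 = 72
p_2 = 344
q_2 = 168
s_2 = 392
t_2 = 256
s_3 = 304
t_3 = 376
a_4 = 104
b_4 = 360
c_4 = 40
s_5 = 56
t_5 = 120
p_6 = 256
q_6 = 232
s_6 = 296
t_6 = 336
a_7 = 160
b_7 = 176
c_7 = 64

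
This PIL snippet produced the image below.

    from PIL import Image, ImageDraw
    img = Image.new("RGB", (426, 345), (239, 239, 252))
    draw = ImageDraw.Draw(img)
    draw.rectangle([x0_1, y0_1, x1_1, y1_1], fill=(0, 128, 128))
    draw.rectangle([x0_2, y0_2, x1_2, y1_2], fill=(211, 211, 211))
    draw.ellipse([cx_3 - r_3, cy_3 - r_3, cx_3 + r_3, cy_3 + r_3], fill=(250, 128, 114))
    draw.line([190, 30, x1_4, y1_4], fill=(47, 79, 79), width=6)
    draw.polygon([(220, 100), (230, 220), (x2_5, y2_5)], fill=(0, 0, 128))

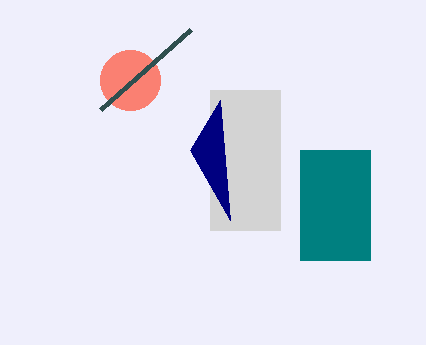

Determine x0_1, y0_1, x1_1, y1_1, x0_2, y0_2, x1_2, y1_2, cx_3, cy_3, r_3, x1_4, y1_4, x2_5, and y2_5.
x0_1 = 300
y0_1 = 150
x1_1 = 370
y1_1 = 260
x0_2 = 210
y0_2 = 90
x1_2 = 280
y1_2 = 230
cx_3 = 130
cy_3 = 80
r_3 = 30
x1_4 = 100
y1_4 = 110
x2_5 = 190
y2_5 = 150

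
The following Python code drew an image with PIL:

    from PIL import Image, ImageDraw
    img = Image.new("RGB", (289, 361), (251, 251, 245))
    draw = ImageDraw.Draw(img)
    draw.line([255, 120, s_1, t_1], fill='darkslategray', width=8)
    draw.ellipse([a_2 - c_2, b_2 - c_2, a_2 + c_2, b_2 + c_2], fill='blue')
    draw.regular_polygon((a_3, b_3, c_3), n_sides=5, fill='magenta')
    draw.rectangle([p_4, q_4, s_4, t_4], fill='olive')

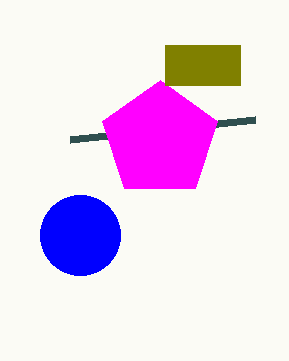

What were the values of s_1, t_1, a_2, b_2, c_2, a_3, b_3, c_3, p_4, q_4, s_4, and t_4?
s_1 = 70; t_1 = 140; a_2 = 80; b_2 = 235; c_2 = 40; a_3 = 160; b_3 = 140; c_3 = 60; p_4 = 165; q_4 = 45; s_4 = 240; t_4 = 85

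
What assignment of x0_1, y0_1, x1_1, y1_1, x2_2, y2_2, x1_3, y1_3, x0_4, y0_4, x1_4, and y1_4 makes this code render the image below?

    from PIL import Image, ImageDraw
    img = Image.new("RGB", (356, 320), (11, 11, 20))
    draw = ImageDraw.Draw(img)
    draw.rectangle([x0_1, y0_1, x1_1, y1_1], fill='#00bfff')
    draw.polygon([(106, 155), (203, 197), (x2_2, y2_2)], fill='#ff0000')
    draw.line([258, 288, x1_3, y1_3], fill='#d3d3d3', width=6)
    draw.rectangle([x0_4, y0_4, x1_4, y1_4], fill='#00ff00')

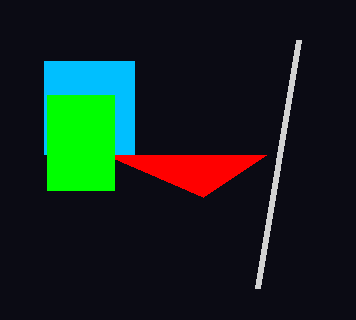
x0_1 = 44; y0_1 = 61; x1_1 = 134; y1_1 = 154; x2_2 = 266; y2_2 = 155; x1_3 = 299; y1_3 = 40; x0_4 = 47; y0_4 = 95; x1_4 = 114; y1_4 = 190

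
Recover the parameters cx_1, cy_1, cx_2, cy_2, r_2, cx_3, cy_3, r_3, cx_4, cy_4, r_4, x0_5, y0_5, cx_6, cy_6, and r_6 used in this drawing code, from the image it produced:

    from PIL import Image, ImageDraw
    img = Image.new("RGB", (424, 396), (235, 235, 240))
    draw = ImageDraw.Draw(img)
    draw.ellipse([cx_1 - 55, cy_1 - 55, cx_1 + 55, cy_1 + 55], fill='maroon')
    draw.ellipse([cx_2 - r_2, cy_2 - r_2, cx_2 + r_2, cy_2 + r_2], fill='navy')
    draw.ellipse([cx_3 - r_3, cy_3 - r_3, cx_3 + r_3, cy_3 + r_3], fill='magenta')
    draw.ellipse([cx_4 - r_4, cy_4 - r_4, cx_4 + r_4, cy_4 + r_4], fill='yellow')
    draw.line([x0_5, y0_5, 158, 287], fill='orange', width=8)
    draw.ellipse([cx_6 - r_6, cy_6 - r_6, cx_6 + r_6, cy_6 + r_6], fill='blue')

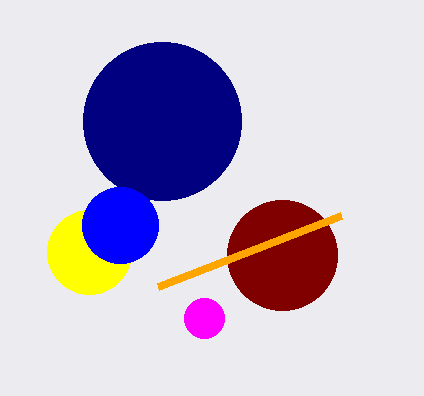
cx_1 = 282; cy_1 = 255; cx_2 = 162; cy_2 = 121; r_2 = 79; cx_3 = 204; cy_3 = 318; r_3 = 20; cx_4 = 89; cy_4 = 252; r_4 = 42; x0_5 = 341; y0_5 = 216; cx_6 = 120; cy_6 = 225; r_6 = 38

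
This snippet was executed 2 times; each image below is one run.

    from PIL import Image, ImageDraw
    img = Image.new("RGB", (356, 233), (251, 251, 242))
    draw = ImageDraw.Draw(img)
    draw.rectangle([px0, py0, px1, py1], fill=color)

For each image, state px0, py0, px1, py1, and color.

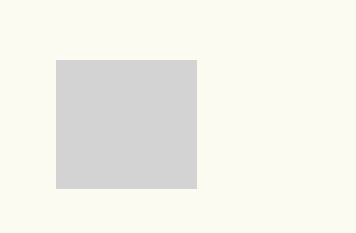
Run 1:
px0 = 56; py0 = 60; px1 = 196; py1 = 188; color = 'lightgray'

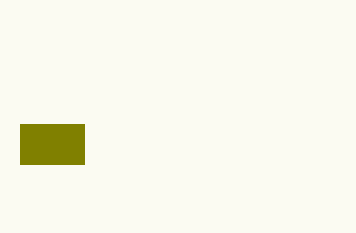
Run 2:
px0 = 20
py0 = 124
px1 = 84
py1 = 164
color = 'olive'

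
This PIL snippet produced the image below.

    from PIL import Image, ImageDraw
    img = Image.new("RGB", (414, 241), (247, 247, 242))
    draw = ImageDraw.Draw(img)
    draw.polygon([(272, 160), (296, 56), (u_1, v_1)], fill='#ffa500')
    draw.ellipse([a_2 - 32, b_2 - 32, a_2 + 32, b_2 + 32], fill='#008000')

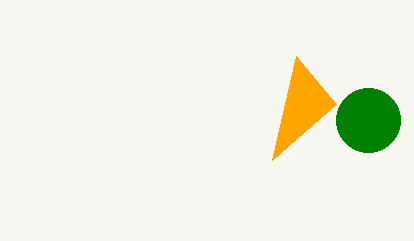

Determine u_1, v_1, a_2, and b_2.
u_1 = 336; v_1 = 104; a_2 = 368; b_2 = 120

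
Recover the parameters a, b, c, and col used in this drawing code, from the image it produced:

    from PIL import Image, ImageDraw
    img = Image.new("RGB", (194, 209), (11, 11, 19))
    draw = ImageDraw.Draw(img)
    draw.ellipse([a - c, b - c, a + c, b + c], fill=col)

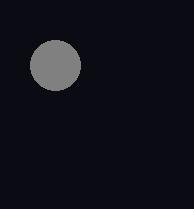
a = 55
b = 65
c = 25
col = 'gray'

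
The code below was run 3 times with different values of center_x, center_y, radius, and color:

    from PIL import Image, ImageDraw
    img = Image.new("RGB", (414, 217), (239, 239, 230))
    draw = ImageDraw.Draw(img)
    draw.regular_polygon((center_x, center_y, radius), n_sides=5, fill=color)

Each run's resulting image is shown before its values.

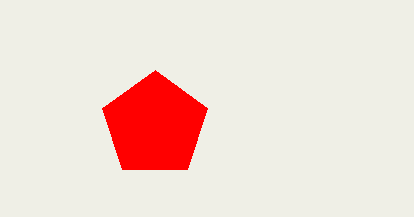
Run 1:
center_x = 155, center_y = 125, radius = 55, color = 'red'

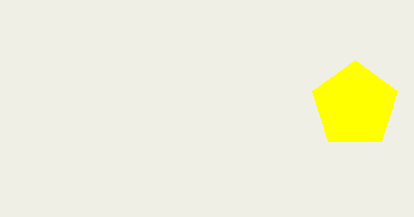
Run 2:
center_x = 355; center_y = 105; radius = 45; color = 'yellow'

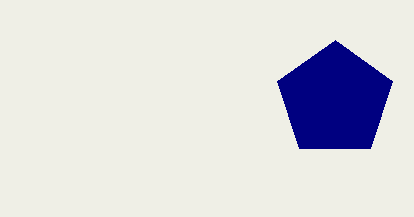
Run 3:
center_x = 335; center_y = 100; radius = 60; color = 'navy'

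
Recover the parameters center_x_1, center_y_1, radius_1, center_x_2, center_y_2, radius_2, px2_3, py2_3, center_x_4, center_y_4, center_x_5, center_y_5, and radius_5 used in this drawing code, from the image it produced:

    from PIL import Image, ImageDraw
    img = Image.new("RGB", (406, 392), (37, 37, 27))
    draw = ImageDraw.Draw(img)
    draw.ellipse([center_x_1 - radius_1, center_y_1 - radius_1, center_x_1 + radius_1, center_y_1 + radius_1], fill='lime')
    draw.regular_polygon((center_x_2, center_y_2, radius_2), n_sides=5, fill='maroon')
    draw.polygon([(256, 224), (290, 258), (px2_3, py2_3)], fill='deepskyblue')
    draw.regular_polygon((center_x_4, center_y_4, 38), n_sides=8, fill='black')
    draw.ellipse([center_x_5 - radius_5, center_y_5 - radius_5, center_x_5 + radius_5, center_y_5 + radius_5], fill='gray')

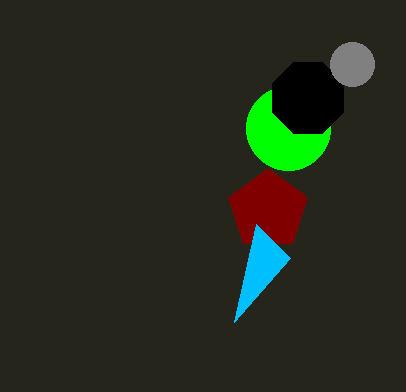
center_x_1 = 288
center_y_1 = 128
radius_1 = 42
center_x_2 = 268
center_y_2 = 210
radius_2 = 42
px2_3 = 234
py2_3 = 322
center_x_4 = 308
center_y_4 = 98
center_x_5 = 352
center_y_5 = 64
radius_5 = 22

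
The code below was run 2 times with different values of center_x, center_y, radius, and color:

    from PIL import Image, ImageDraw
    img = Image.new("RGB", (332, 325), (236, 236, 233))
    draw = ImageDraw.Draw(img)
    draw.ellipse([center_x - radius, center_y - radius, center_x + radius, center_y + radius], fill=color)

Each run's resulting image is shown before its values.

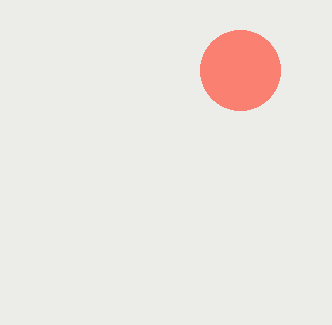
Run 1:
center_x = 240; center_y = 70; radius = 40; color = 'salmon'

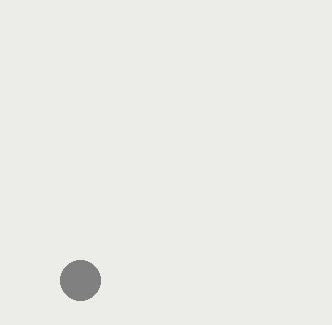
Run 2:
center_x = 80; center_y = 280; radius = 20; color = 'gray'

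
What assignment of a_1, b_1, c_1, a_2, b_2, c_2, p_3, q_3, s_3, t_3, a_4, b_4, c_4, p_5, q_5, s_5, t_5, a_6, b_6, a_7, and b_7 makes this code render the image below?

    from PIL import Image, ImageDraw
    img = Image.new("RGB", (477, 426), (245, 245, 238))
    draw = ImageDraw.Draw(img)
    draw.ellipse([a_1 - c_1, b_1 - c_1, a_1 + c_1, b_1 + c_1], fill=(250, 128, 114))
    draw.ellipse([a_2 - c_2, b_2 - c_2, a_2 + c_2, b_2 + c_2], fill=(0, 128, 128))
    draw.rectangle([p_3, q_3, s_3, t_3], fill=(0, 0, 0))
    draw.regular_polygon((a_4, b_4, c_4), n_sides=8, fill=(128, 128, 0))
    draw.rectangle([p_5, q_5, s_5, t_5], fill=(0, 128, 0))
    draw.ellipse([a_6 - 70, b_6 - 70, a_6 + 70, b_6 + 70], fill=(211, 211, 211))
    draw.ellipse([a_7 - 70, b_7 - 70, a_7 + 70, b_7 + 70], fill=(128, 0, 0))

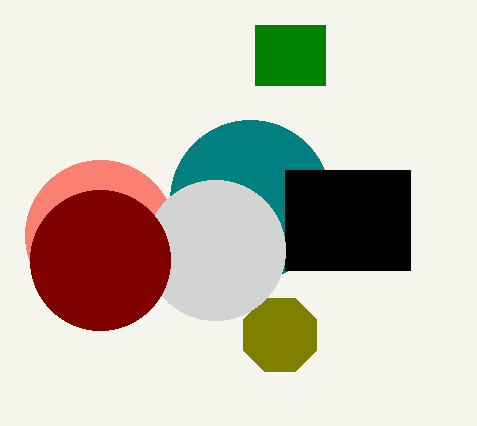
a_1 = 100
b_1 = 235
c_1 = 75
a_2 = 250
b_2 = 200
c_2 = 80
p_3 = 285
q_3 = 170
s_3 = 410
t_3 = 270
a_4 = 280
b_4 = 335
c_4 = 40
p_5 = 255
q_5 = 25
s_5 = 325
t_5 = 85
a_6 = 215
b_6 = 250
a_7 = 100
b_7 = 260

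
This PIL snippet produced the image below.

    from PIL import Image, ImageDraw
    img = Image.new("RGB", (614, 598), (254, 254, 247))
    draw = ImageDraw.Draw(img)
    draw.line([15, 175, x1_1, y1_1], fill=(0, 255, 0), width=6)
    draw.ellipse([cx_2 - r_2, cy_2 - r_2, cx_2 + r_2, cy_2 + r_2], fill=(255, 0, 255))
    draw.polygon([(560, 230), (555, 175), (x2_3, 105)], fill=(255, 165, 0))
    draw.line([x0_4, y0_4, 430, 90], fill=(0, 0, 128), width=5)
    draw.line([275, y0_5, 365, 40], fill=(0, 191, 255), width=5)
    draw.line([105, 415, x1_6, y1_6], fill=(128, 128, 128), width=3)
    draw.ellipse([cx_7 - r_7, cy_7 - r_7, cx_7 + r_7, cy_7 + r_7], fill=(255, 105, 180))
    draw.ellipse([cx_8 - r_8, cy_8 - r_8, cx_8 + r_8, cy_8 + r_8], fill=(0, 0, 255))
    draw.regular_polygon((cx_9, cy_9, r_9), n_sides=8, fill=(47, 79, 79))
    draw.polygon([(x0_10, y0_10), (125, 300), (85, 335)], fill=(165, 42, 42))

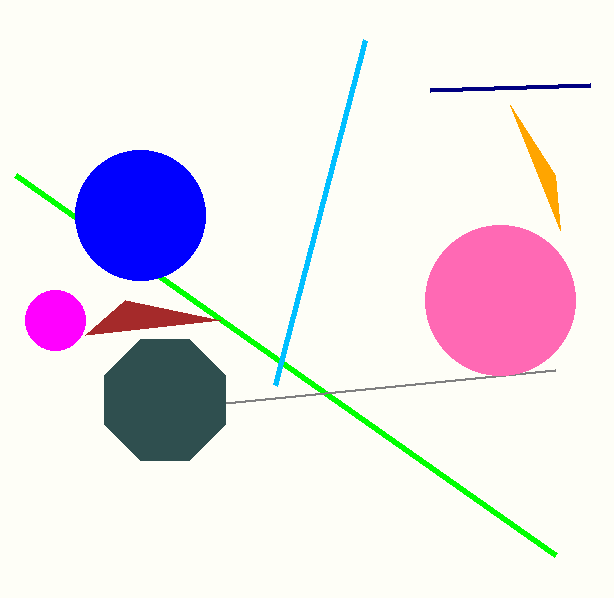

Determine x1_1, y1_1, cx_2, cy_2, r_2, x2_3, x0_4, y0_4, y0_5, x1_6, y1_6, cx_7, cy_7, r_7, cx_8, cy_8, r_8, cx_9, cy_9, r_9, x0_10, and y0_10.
x1_1 = 555
y1_1 = 555
cx_2 = 55
cy_2 = 320
r_2 = 30
x2_3 = 510
x0_4 = 590
y0_4 = 85
y0_5 = 385
x1_6 = 555
y1_6 = 370
cx_7 = 500
cy_7 = 300
r_7 = 75
cx_8 = 140
cy_8 = 215
r_8 = 65
cx_9 = 165
cy_9 = 400
r_9 = 65
x0_10 = 220
y0_10 = 320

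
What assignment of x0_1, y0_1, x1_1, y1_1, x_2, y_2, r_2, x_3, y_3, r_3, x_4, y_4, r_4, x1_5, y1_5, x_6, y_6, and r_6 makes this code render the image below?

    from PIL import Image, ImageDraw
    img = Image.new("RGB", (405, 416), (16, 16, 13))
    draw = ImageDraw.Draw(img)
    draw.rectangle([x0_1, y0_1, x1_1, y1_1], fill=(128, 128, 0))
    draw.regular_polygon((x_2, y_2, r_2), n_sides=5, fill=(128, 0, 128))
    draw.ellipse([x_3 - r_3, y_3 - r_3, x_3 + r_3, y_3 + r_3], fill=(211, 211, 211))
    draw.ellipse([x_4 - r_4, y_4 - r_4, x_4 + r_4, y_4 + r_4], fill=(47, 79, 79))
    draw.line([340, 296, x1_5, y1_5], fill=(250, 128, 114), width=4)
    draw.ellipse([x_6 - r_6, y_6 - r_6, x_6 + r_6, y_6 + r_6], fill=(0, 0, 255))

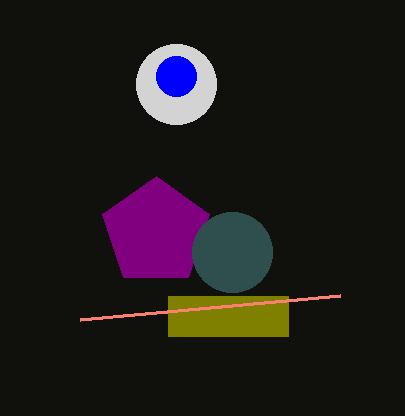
x0_1 = 168
y0_1 = 296
x1_1 = 288
y1_1 = 336
x_2 = 156
y_2 = 232
r_2 = 56
x_3 = 176
y_3 = 84
r_3 = 40
x_4 = 232
y_4 = 252
r_4 = 40
x1_5 = 80
y1_5 = 320
x_6 = 176
y_6 = 76
r_6 = 20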